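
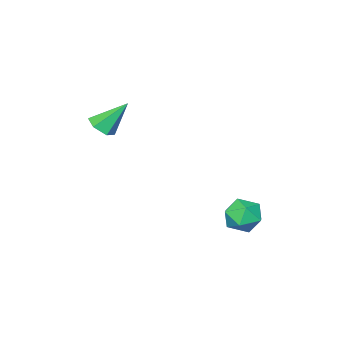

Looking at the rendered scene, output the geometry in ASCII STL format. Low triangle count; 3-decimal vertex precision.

solid 
facet normal 0.484 -0.411 -0.773
outer loop
vertex 0.616 -1.913 1.302
vertex 0.042 -2.122 1.054
vertex 0.277 -1.529 0.886
endloop
endfacet
facet normal 0.507 0.799 0.324
outer loop
vertex 0.616 -1.913 1.302
vertex 0.277 -1.529 0.886
vertex -0.742 -1.458 2.306
endloop
endfacet
facet normal 0.484 -0.411 -0.773
outer loop
vertex 0.277 -1.529 0.886
vertex 0.042 -2.122 1.054
vertex -0.297 -1.738 0.638
endloop
endfacet
facet normal -0.247 0.943 -0.224
outer loop
vertex 0.277 -1.529 0.886
vertex -0.297 -1.738 0.638
vertex -0.742 -1.458 2.306
endloop
endfacet
facet normal 0.484 -0.410 -0.773
outer loop
vertex -0.297 -1.738 0.638
vertex 0.042 -2.122 1.054
vertex -0.533 -2.331 0.805
endloop
endfacet
facet normal -0.914 0.282 -0.291
outer loop
vertex -0.297 -1.738 0.638
vertex -0.533 -2.331 0.805
vertex -0.742 -1.458 2.306
endloop
endfacet
facet normal 0.484 -0.410 -0.773
outer loop
vertex -0.533 -2.331 0.805
vertex 0.042 -2.122 1.054
vertex -0.194 -2.715 1.221
endloop
endfacet
facet normal -0.829 -0.526 0.190
outer loop
vertex -0.533 -2.331 0.805
vertex -0.194 -2.715 1.221
vertex -0.742 -1.458 2.306
endloop
endfacet
facet normal 0.483 -0.410 -0.774
outer loop
vertex -0.194 -2.715 1.221
vertex 0.042 -2.122 1.054
vertex 0.381 -2.506 1.469
endloop
endfacet
facet normal -0.075 -0.670 0.738
outer loop
vertex -0.194 -2.715 1.221
vertex 0.381 -2.506 1.469
vertex -0.742 -1.458 2.306
endloop
endfacet
facet normal 0.483 -0.409 -0.774
outer loop
vertex 0.381 -2.506 1.469
vertex 0.042 -2.122 1.054
vertex 0.616 -1.913 1.302
endloop
endfacet
facet normal 0.593 -0.008 0.805
outer loop
vertex 0.381 -2.506 1.469
vertex 0.616 -1.913 1.302
vertex -0.742 -1.458 2.306
endloop
endfacet
facet normal -0.216 0.129 0.968
outer loop
vertex -3.205 2.58 -2.73
vertex -4.071 2.439 -2.904
vertex -3.54 1.752 -2.694
endloop
endfacet
facet normal 0.441 -0.140 0.886
outer loop
vertex -3.205 2.58 -2.73
vertex -3.54 1.752 -2.694
vertex -2.741 1.895 -3.069
endloop
endfacet
facet normal 0.817 0.314 0.483
outer loop
vertex -3.205 2.58 -2.73
vertex -2.741 1.895 -3.069
vertex -2.779 2.672 -3.51
endloop
endfacet
facet normal 0.393 0.864 0.316
outer loop
vertex -3.205 2.58 -2.73
vertex -2.779 2.672 -3.51
vertex -3.6 3.008 -3.408
endloop
endfacet
facet normal -0.246 0.749 0.616
outer loop
vertex -3.205 2.58 -2.73
vertex -3.6 3.008 -3.408
vertex -4.071 2.439 -2.904
endloop
endfacet
facet normal 0.384 -0.756 0.530
outer loop
vertex -2.741 1.895 -3.069
vertex -3.54 1.752 -2.694
vertex -3.32 1.332 -3.452
endloop
endfacet
facet normal -0.677 -0.321 0.662
outer loop
vertex -3.54 1.752 -2.694
vertex -4.071 2.439 -2.904
vertex -4.141 1.668 -3.35
endloop
endfacet
facet normal -0.725 0.682 0.093
outer loop
vertex -4.071 2.439 -2.904
vertex -3.6 3.008 -3.408
vertex -4.179 2.445 -3.791
endloop
endfacet
facet normal 0.306 0.868 -0.392
outer loop
vertex -3.6 3.008 -3.408
vertex -2.779 2.672 -3.51
vertex -3.38 2.588 -4.166
endloop
endfacet
facet normal 0.992 -0.020 -0.121
outer loop
vertex -2.779 2.672 -3.51
vertex -2.741 1.895 -3.069
vertex -2.849 1.901 -3.956
endloop
endfacet
facet normal -0.393 -0.864 -0.316
outer loop
vertex -3.715 1.76 -4.13
vertex -3.32 1.332 -3.452
vertex -4.141 1.668 -3.35
endloop
endfacet
facet normal -0.817 -0.314 -0.483
outer loop
vertex -3.715 1.76 -4.13
vertex -4.141 1.668 -3.35
vertex -4.179 2.445 -3.791
endloop
endfacet
facet normal -0.441 0.140 -0.886
outer loop
vertex -3.715 1.76 -4.13
vertex -4.179 2.445 -3.791
vertex -3.38 2.588 -4.166
endloop
endfacet
facet normal 0.216 -0.129 -0.968
outer loop
vertex -3.715 1.76 -4.13
vertex -3.38 2.588 -4.166
vertex -2.849 1.901 -3.956
endloop
endfacet
facet normal 0.246 -0.749 -0.616
outer loop
vertex -3.715 1.76 -4.13
vertex -2.849 1.901 -3.956
vertex -3.32 1.332 -3.452
endloop
endfacet
facet normal -0.306 -0.868 0.392
outer loop
vertex -4.141 1.668 -3.35
vertex -3.32 1.332 -3.452
vertex -3.54 1.752 -2.694
endloop
endfacet
facet normal -0.992 0.020 0.121
outer loop
vertex -4.179 2.445 -3.791
vertex -4.141 1.668 -3.35
vertex -4.071 2.439 -2.904
endloop
endfacet
facet normal -0.384 0.756 -0.530
outer loop
vertex -3.38 2.588 -4.166
vertex -4.179 2.445 -3.791
vertex -3.6 3.008 -3.408
endloop
endfacet
facet normal 0.677 0.321 -0.662
outer loop
vertex -2.849 1.901 -3.956
vertex -3.38 2.588 -4.166
vertex -2.779 2.672 -3.51
endloop
endfacet
facet normal 0.725 -0.682 -0.093
outer loop
vertex -3.32 1.332 -3.452
vertex -2.849 1.901 -3.956
vertex -2.741 1.895 -3.069
endloop
endfacet

endsolid


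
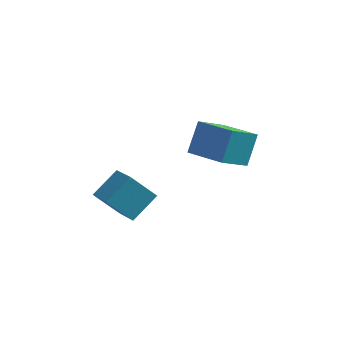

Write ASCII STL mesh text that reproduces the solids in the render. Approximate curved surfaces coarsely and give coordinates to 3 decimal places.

solid 
facet normal -0.626 0.693 -0.357
outer loop
vertex -2.525 -1.42 1.032
vertex -1.705 -1.169 0.082
vertex -3.081 -2.287 0.324
endloop
endfacet
facet normal -0.640 -0.196 0.743
outer loop
vertex -2.355 -3.091 0.738
vertex -2.525 -1.42 1.032
vertex -3.081 -2.287 0.324
endloop
endfacet
facet normal -0.626 0.693 -0.357
outer loop
vertex -3.081 -2.287 0.324
vertex -1.705 -1.169 0.082
vertex -2.261 -2.036 -0.626
endloop
endfacet
facet normal -0.445 -0.693 -0.567
outer loop
vertex -2.261 -2.036 -0.626
vertex -2.355 -3.091 0.738
vertex -3.081 -2.287 0.324
endloop
endfacet
facet normal 0.445 0.693 0.567
outer loop
vertex -2.525 -1.42 1.032
vertex -0.979 -1.973 0.496
vertex -1.705 -1.169 0.082
endloop
endfacet
facet normal -0.640 -0.196 0.743
outer loop
vertex -1.799 -2.224 1.446
vertex -2.525 -1.42 1.032
vertex -2.355 -3.091 0.738
endloop
endfacet
facet normal 0.445 0.693 0.567
outer loop
vertex -1.799 -2.224 1.446
vertex -0.979 -1.973 0.496
vertex -2.525 -1.42 1.032
endloop
endfacet
facet normal 0.640 0.196 -0.743
outer loop
vertex -1.705 -1.169 0.082
vertex -0.979 -1.973 0.496
vertex -2.261 -2.036 -0.626
endloop
endfacet
facet normal -0.445 -0.693 -0.567
outer loop
vertex -1.535 -2.84 -0.212
vertex -2.355 -3.091 0.738
vertex -2.261 -2.036 -0.626
endloop
endfacet
facet normal 0.640 0.196 -0.743
outer loop
vertex -2.261 -2.036 -0.626
vertex -0.979 -1.973 0.496
vertex -1.535 -2.84 -0.212
endloop
endfacet
facet normal 0.626 -0.693 0.357
outer loop
vertex -1.535 -2.84 -0.212
vertex -1.799 -2.224 1.446
vertex -2.355 -3.091 0.738
endloop
endfacet
facet normal 0.626 -0.693 0.357
outer loop
vertex -0.979 -1.973 0.496
vertex -1.799 -2.224 1.446
vertex -1.535 -2.84 -0.212
endloop
endfacet
facet normal -0.445 -0.711 0.544
outer loop
vertex 0.819 0.824 2.092
vertex -0.548 1.489 1.844
vertex 0.657 0.081 0.989
endloop
endfacet
facet normal 0.888 -0.432 0.160
outer loop
vertex 1.288 1.091 0.216
vertex 0.819 0.824 2.092
vertex 0.657 0.081 0.989
endloop
endfacet
facet normal -0.445 -0.711 0.544
outer loop
vertex 0.657 0.081 0.989
vertex -0.548 1.489 1.844
vertex -0.71 0.746 0.741
endloop
endfacet
facet normal -0.121 -0.555 -0.823
outer loop
vertex -0.71 0.746 0.741
vertex 1.288 1.091 0.216
vertex 0.657 0.081 0.989
endloop
endfacet
facet normal 0.121 0.555 0.823
outer loop
vertex 0.819 0.824 2.092
vertex 0.083 2.499 1.071
vertex -0.548 1.489 1.844
endloop
endfacet
facet normal 0.888 -0.432 0.160
outer loop
vertex 1.45 1.834 1.319
vertex 0.819 0.824 2.092
vertex 1.288 1.091 0.216
endloop
endfacet
facet normal 0.121 0.555 0.823
outer loop
vertex 1.45 1.834 1.319
vertex 0.083 2.499 1.071
vertex 0.819 0.824 2.092
endloop
endfacet
facet normal -0.888 0.432 -0.160
outer loop
vertex -0.548 1.489 1.844
vertex 0.083 2.499 1.071
vertex -0.71 0.746 0.741
endloop
endfacet
facet normal -0.121 -0.555 -0.823
outer loop
vertex -0.079 1.756 -0.032
vertex 1.288 1.091 0.216
vertex -0.71 0.746 0.741
endloop
endfacet
facet normal -0.888 0.432 -0.160
outer loop
vertex -0.71 0.746 0.741
vertex 0.083 2.499 1.071
vertex -0.079 1.756 -0.032
endloop
endfacet
facet normal 0.445 0.711 -0.544
outer loop
vertex -0.079 1.756 -0.032
vertex 1.45 1.834 1.319
vertex 1.288 1.091 0.216
endloop
endfacet
facet normal 0.445 0.711 -0.544
outer loop
vertex 0.083 2.499 1.071
vertex 1.45 1.834 1.319
vertex -0.079 1.756 -0.032
endloop
endfacet

endsolid


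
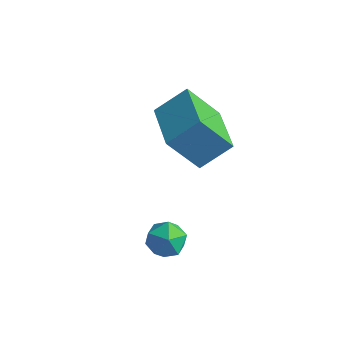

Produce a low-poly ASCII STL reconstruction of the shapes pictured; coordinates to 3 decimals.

solid 
facet normal -0.734 0.667 -0.124
outer loop
vertex -2.196 -0.388 0.289
vertex -1.454 0.599 1.209
vertex -1.274 0.343 -1.24
endloop
endfacet
facet normal -0.482 -0.641 -0.597
outer loop
vertex 0.334 -1.119 -0.969
vertex -2.196 -0.388 0.289
vertex -1.274 0.343 -1.24
endloop
endfacet
facet normal -0.734 0.668 -0.124
outer loop
vertex -1.274 0.343 -1.24
vertex -1.454 0.599 1.209
vertex -0.531 1.33 -0.32
endloop
endfacet
facet normal 0.478 0.379 -0.792
outer loop
vertex -0.531 1.33 -0.32
vertex 0.334 -1.119 -0.969
vertex -1.274 0.343 -1.24
endloop
endfacet
facet normal -0.478 -0.379 0.792
outer loop
vertex -2.196 -0.388 0.289
vertex 0.154 -0.863 1.48
vertex -1.454 0.599 1.209
endloop
endfacet
facet normal -0.482 -0.641 -0.597
outer loop
vertex -0.589 -1.85 0.56
vertex -2.196 -0.388 0.289
vertex 0.334 -1.119 -0.969
endloop
endfacet
facet normal -0.478 -0.379 0.792
outer loop
vertex -0.589 -1.85 0.56
vertex 0.154 -0.863 1.48
vertex -2.196 -0.388 0.289
endloop
endfacet
facet normal 0.482 0.641 0.597
outer loop
vertex -1.454 0.599 1.209
vertex 0.154 -0.863 1.48
vertex -0.531 1.33 -0.32
endloop
endfacet
facet normal 0.478 0.379 -0.792
outer loop
vertex 1.076 -0.132 -0.049
vertex 0.334 -1.119 -0.969
vertex -0.531 1.33 -0.32
endloop
endfacet
facet normal 0.482 0.641 0.597
outer loop
vertex -0.531 1.33 -0.32
vertex 0.154 -0.863 1.48
vertex 1.076 -0.132 -0.049
endloop
endfacet
facet normal 0.734 -0.668 0.124
outer loop
vertex 1.076 -0.132 -0.049
vertex -0.589 -1.85 0.56
vertex 0.334 -1.119 -0.969
endloop
endfacet
facet normal 0.734 -0.668 0.123
outer loop
vertex 0.154 -0.863 1.48
vertex -0.589 -1.85 0.56
vertex 1.076 -0.132 -0.049
endloop
endfacet
facet normal 0.226 0.774 0.592
outer loop
vertex 0.741 -2.985 -2.469
vertex 0.696 -3.481 -1.804
vertex 1.418 -3.386 -2.203
endloop
endfacet
facet normal 0.524 0.850 -0.052
outer loop
vertex 0.741 -2.985 -2.469
vertex 1.418 -3.386 -2.203
vertex 1.257 -3.337 -3.017
endloop
endfacet
facet normal 0.001 0.842 -0.540
outer loop
vertex 0.741 -2.985 -2.469
vertex 1.257 -3.337 -3.017
vertex 0.435 -3.402 -3.12
endloop
endfacet
facet normal -0.619 0.761 -0.196
outer loop
vertex 0.741 -2.985 -2.469
vertex 0.435 -3.402 -3.12
vertex 0.089 -3.49 -2.37
endloop
endfacet
facet normal -0.480 0.718 0.503
outer loop
vertex 0.741 -2.985 -2.469
vertex 0.089 -3.49 -2.37
vertex 0.696 -3.481 -1.804
endloop
endfacet
facet normal 0.943 0.285 -0.169
outer loop
vertex 1.257 -3.337 -3.017
vertex 1.418 -3.386 -2.203
vertex 1.531 -4.05 -2.69
endloop
endfacet
facet normal 0.461 0.162 0.873
outer loop
vertex 1.418 -3.386 -2.203
vertex 0.696 -3.481 -1.804
vertex 1.185 -4.138 -1.94
endloop
endfacet
facet normal -0.681 0.073 0.729
outer loop
vertex 0.696 -3.481 -1.804
vertex 0.089 -3.49 -2.37
vertex 0.363 -4.203 -2.043
endloop
endfacet
facet normal -0.905 0.140 -0.401
outer loop
vertex 0.089 -3.49 -2.37
vertex 0.435 -3.402 -3.12
vertex 0.202 -4.154 -2.857
endloop
endfacet
facet normal 0.098 0.271 -0.957
outer loop
vertex 0.435 -3.402 -3.12
vertex 1.257 -3.337 -3.017
vertex 0.924 -4.059 -3.256
endloop
endfacet
facet normal 0.619 -0.761 0.196
outer loop
vertex 0.879 -4.555 -2.591
vertex 1.531 -4.05 -2.69
vertex 1.185 -4.138 -1.94
endloop
endfacet
facet normal -0.001 -0.842 0.540
outer loop
vertex 0.879 -4.555 -2.591
vertex 1.185 -4.138 -1.94
vertex 0.363 -4.203 -2.043
endloop
endfacet
facet normal -0.524 -0.850 0.052
outer loop
vertex 0.879 -4.555 -2.591
vertex 0.363 -4.203 -2.043
vertex 0.202 -4.154 -2.857
endloop
endfacet
facet normal -0.226 -0.774 -0.592
outer loop
vertex 0.879 -4.555 -2.591
vertex 0.202 -4.154 -2.857
vertex 0.924 -4.059 -3.256
endloop
endfacet
facet normal 0.480 -0.718 -0.503
outer loop
vertex 0.879 -4.555 -2.591
vertex 0.924 -4.059 -3.256
vertex 1.531 -4.05 -2.69
endloop
endfacet
facet normal 0.905 -0.140 0.401
outer loop
vertex 1.185 -4.138 -1.94
vertex 1.531 -4.05 -2.69
vertex 1.418 -3.386 -2.203
endloop
endfacet
facet normal -0.098 -0.271 0.957
outer loop
vertex 0.363 -4.203 -2.043
vertex 1.185 -4.138 -1.94
vertex 0.696 -3.481 -1.804
endloop
endfacet
facet normal -0.943 -0.285 0.169
outer loop
vertex 0.202 -4.154 -2.857
vertex 0.363 -4.203 -2.043
vertex 0.089 -3.49 -2.37
endloop
endfacet
facet normal -0.461 -0.162 -0.873
outer loop
vertex 0.924 -4.059 -3.256
vertex 0.202 -4.154 -2.857
vertex 0.435 -3.402 -3.12
endloop
endfacet
facet normal 0.681 -0.073 -0.729
outer loop
vertex 1.531 -4.05 -2.69
vertex 0.924 -4.059 -3.256
vertex 1.257 -3.337 -3.017
endloop
endfacet

endsolid


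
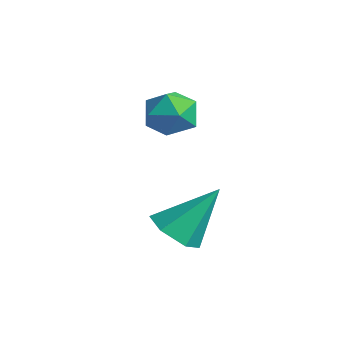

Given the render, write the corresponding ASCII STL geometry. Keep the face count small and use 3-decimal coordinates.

solid 
facet normal -0.155 -0.633 -0.758
outer loop
vertex 3.018 -3.286 -0.306
vertex 2.329 -3.167 -0.265
vertex 2.729 -2.769 -0.679
endloop
endfacet
facet normal 0.893 0.444 -0.077
outer loop
vertex 3.018 -3.286 -0.306
vertex 2.729 -2.769 -0.679
vertex 2.571 -2.173 0.925
endloop
endfacet
facet normal -0.154 -0.634 -0.758
outer loop
vertex 2.729 -2.769 -0.679
vertex 2.329 -3.167 -0.265
vertex 2.041 -2.65 -0.639
endloop
endfacet
facet normal 0.142 0.932 -0.332
outer loop
vertex 2.729 -2.769 -0.679
vertex 2.041 -2.65 -0.639
vertex 2.571 -2.173 0.925
endloop
endfacet
facet normal -0.153 -0.634 -0.758
outer loop
vertex 2.041 -2.65 -0.639
vertex 2.329 -3.167 -0.265
vertex 1.64 -3.048 -0.225
endloop
endfacet
facet normal -0.696 0.718 0.017
outer loop
vertex 2.041 -2.65 -0.639
vertex 1.64 -3.048 -0.225
vertex 2.571 -2.173 0.925
endloop
endfacet
facet normal -0.154 -0.634 -0.758
outer loop
vertex 1.64 -3.048 -0.225
vertex 2.329 -3.167 -0.265
vertex 1.929 -3.565 0.149
endloop
endfacet
facet normal -0.782 0.013 0.623
outer loop
vertex 1.64 -3.048 -0.225
vertex 1.929 -3.565 0.149
vertex 2.571 -2.173 0.925
endloop
endfacet
facet normal -0.155 -0.633 -0.758
outer loop
vertex 1.929 -3.565 0.149
vertex 2.329 -3.167 -0.265
vertex 2.618 -3.684 0.108
endloop
endfacet
facet normal -0.030 -0.476 0.879
outer loop
vertex 1.929 -3.565 0.149
vertex 2.618 -3.684 0.108
vertex 2.571 -2.173 0.925
endloop
endfacet
facet normal -0.155 -0.633 -0.758
outer loop
vertex 2.618 -3.684 0.108
vertex 2.329 -3.167 -0.265
vertex 3.018 -3.286 -0.306
endloop
endfacet
facet normal 0.807 -0.261 0.529
outer loop
vertex 2.618 -3.684 0.108
vertex 3.018 -3.286 -0.306
vertex 2.571 -2.173 0.925
endloop
endfacet
facet normal -0.713 0.701 -0.007
outer loop
vertex -0.204 -1.205 1.821
vertex -0.717 -1.727 1.748
vertex -0.508 -1.508 2.419
endloop
endfacet
facet normal -0.153 0.911 0.383
outer loop
vertex -0.204 -1.205 1.821
vertex -0.508 -1.508 2.419
vertex 0.216 -1.378 2.4
endloop
endfacet
facet normal 0.423 0.905 -0.036
outer loop
vertex -0.204 -1.205 1.821
vertex 0.216 -1.378 2.4
vertex 0.455 -1.517 1.718
endloop
endfacet
facet normal 0.221 0.693 -0.687
outer loop
vertex -0.204 -1.205 1.821
vertex 0.455 -1.517 1.718
vertex -0.122 -1.733 1.315
endloop
endfacet
facet normal -0.481 0.566 -0.669
outer loop
vertex -0.204 -1.205 1.821
vertex -0.122 -1.733 1.315
vertex -0.717 -1.727 1.748
endloop
endfacet
facet normal -0.054 0.430 0.901
outer loop
vertex 0.216 -1.378 2.4
vertex -0.508 -1.508 2.419
vertex -0.038 -2.007 2.685
endloop
endfacet
facet normal -0.959 0.092 0.269
outer loop
vertex -0.508 -1.508 2.419
vertex -0.717 -1.727 1.748
vertex -0.615 -2.223 2.282
endloop
endfacet
facet normal -0.584 -0.127 -0.801
outer loop
vertex -0.717 -1.727 1.748
vertex -0.122 -1.733 1.315
vertex -0.376 -2.362 1.6
endloop
endfacet
facet normal 0.551 0.077 -0.831
outer loop
vertex -0.122 -1.733 1.315
vertex 0.455 -1.517 1.718
vertex 0.348 -2.232 1.581
endloop
endfacet
facet normal 0.880 0.420 0.223
outer loop
vertex 0.455 -1.517 1.718
vertex 0.216 -1.378 2.4
vertex 0.557 -2.013 2.252
endloop
endfacet
facet normal -0.221 -0.693 0.687
outer loop
vertex 0.044 -2.535 2.179
vertex -0.038 -2.007 2.685
vertex -0.615 -2.223 2.282
endloop
endfacet
facet normal -0.423 -0.905 0.036
outer loop
vertex 0.044 -2.535 2.179
vertex -0.615 -2.223 2.282
vertex -0.376 -2.362 1.6
endloop
endfacet
facet normal 0.153 -0.911 -0.383
outer loop
vertex 0.044 -2.535 2.179
vertex -0.376 -2.362 1.6
vertex 0.348 -2.232 1.581
endloop
endfacet
facet normal 0.713 -0.701 0.007
outer loop
vertex 0.044 -2.535 2.179
vertex 0.348 -2.232 1.581
vertex 0.557 -2.013 2.252
endloop
endfacet
facet normal 0.481 -0.566 0.669
outer loop
vertex 0.044 -2.535 2.179
vertex 0.557 -2.013 2.252
vertex -0.038 -2.007 2.685
endloop
endfacet
facet normal -0.551 -0.077 0.831
outer loop
vertex -0.615 -2.223 2.282
vertex -0.038 -2.007 2.685
vertex -0.508 -1.508 2.419
endloop
endfacet
facet normal -0.880 -0.420 -0.223
outer loop
vertex -0.376 -2.362 1.6
vertex -0.615 -2.223 2.282
vertex -0.717 -1.727 1.748
endloop
endfacet
facet normal 0.054 -0.430 -0.901
outer loop
vertex 0.348 -2.232 1.581
vertex -0.376 -2.362 1.6
vertex -0.122 -1.733 1.315
endloop
endfacet
facet normal 0.959 -0.092 -0.269
outer loop
vertex 0.557 -2.013 2.252
vertex 0.348 -2.232 1.581
vertex 0.455 -1.517 1.718
endloop
endfacet
facet normal 0.584 0.127 0.801
outer loop
vertex -0.038 -2.007 2.685
vertex 0.557 -2.013 2.252
vertex 0.216 -1.378 2.4
endloop
endfacet

endsolid


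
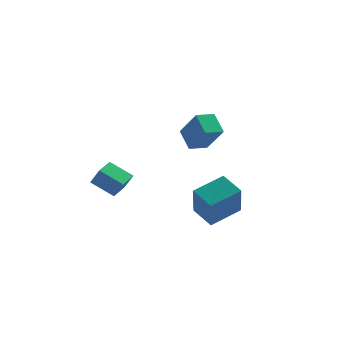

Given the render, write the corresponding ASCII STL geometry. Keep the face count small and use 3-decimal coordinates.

solid 
facet normal -0.452 0.292 -0.843
outer loop
vertex -2.715 -3.505 -1.315
vertex -2.422 -2.594 -1.156
vertex -1.591 -3.747 -2.002
endloop
endfacet
facet normal -0.302 -0.939 -0.164
outer loop
vertex -1.098 -4.066 -1.084
vertex -2.715 -3.505 -1.315
vertex -1.591 -3.747 -2.002
endloop
endfacet
facet normal -0.453 0.292 -0.842
outer loop
vertex -1.591 -3.747 -2.002
vertex -2.422 -2.594 -1.156
vertex -1.298 -2.836 -1.844
endloop
endfacet
facet normal 0.839 -0.181 -0.513
outer loop
vertex -1.298 -2.836 -1.844
vertex -1.098 -4.066 -1.084
vertex -1.591 -3.747 -2.002
endloop
endfacet
facet normal -0.839 0.180 0.513
outer loop
vertex -2.715 -3.505 -1.315
vertex -1.929 -2.913 -0.238
vertex -2.422 -2.594 -1.156
endloop
endfacet
facet normal -0.302 -0.939 -0.164
outer loop
vertex -2.222 -3.824 -0.396
vertex -2.715 -3.505 -1.315
vertex -1.098 -4.066 -1.084
endloop
endfacet
facet normal -0.839 0.181 0.513
outer loop
vertex -2.222 -3.824 -0.396
vertex -1.929 -2.913 -0.238
vertex -2.715 -3.505 -1.315
endloop
endfacet
facet normal 0.302 0.939 0.164
outer loop
vertex -2.422 -2.594 -1.156
vertex -1.929 -2.913 -0.238
vertex -1.298 -2.836 -1.844
endloop
endfacet
facet normal 0.839 -0.180 -0.513
outer loop
vertex -0.805 -3.155 -0.925
vertex -1.098 -4.066 -1.084
vertex -1.298 -2.836 -1.844
endloop
endfacet
facet normal 0.302 0.939 0.164
outer loop
vertex -1.298 -2.836 -1.844
vertex -1.929 -2.913 -0.238
vertex -0.805 -3.155 -0.925
endloop
endfacet
facet normal 0.453 -0.293 0.842
outer loop
vertex -0.805 -3.155 -0.925
vertex -2.222 -3.824 -0.396
vertex -1.098 -4.066 -1.084
endloop
endfacet
facet normal 0.452 -0.292 0.843
outer loop
vertex -1.929 -2.913 -0.238
vertex -2.222 -3.824 -0.396
vertex -0.805 -3.155 -0.925
endloop
endfacet
facet normal -0.750 -0.646 0.142
outer loop
vertex 1.229 2.351 0.866
vertex 0.338 3.077 -0.545
vertex 1.802 1.511 0.072
endloop
endfacet
facet normal 0.490 -0.399 0.775
outer loop
vertex 2.582 2.183 -0.075
vertex 1.229 2.351 0.866
vertex 1.802 1.511 0.072
endloop
endfacet
facet normal -0.750 -0.646 0.142
outer loop
vertex 1.802 1.511 0.072
vertex 0.338 3.077 -0.545
vertex 0.911 2.237 -1.339
endloop
endfacet
facet normal 0.445 -0.651 -0.616
outer loop
vertex 0.911 2.237 -1.339
vertex 2.582 2.183 -0.075
vertex 1.802 1.511 0.072
endloop
endfacet
facet normal -0.445 0.651 0.616
outer loop
vertex 1.229 2.351 0.866
vertex 1.118 3.749 -0.692
vertex 0.338 3.077 -0.545
endloop
endfacet
facet normal 0.490 -0.399 0.775
outer loop
vertex 2.009 3.023 0.719
vertex 1.229 2.351 0.866
vertex 2.582 2.183 -0.075
endloop
endfacet
facet normal -0.445 0.651 0.616
outer loop
vertex 2.009 3.023 0.719
vertex 1.118 3.749 -0.692
vertex 1.229 2.351 0.866
endloop
endfacet
facet normal -0.490 0.399 -0.775
outer loop
vertex 0.338 3.077 -0.545
vertex 1.118 3.749 -0.692
vertex 0.911 2.237 -1.339
endloop
endfacet
facet normal 0.445 -0.651 -0.616
outer loop
vertex 1.691 2.909 -1.486
vertex 2.582 2.183 -0.075
vertex 0.911 2.237 -1.339
endloop
endfacet
facet normal -0.490 0.399 -0.775
outer loop
vertex 0.911 2.237 -1.339
vertex 1.118 3.749 -0.692
vertex 1.691 2.909 -1.486
endloop
endfacet
facet normal 0.750 0.646 -0.142
outer loop
vertex 1.691 2.909 -1.486
vertex 2.009 3.023 0.719
vertex 2.582 2.183 -0.075
endloop
endfacet
facet normal 0.750 0.646 -0.142
outer loop
vertex 1.118 3.749 -0.692
vertex 2.009 3.023 0.719
vertex 1.691 2.909 -1.486
endloop
endfacet
facet normal -0.713 -0.620 -0.328
outer loop
vertex 2.809 -3.896 -2.234
vertex 1.901 -3.133 -1.703
vertex 2.686 -2.84 -3.964
endloop
endfacet
facet normal 0.699 -0.587 -0.408
outer loop
vertex 3.919 -1.767 -3.397
vertex 2.809 -3.896 -2.234
vertex 2.686 -2.84 -3.964
endloop
endfacet
facet normal -0.713 -0.620 -0.328
outer loop
vertex 2.686 -2.84 -3.964
vertex 1.901 -3.133 -1.703
vertex 1.778 -2.077 -3.433
endloop
endfacet
facet normal -0.061 0.520 -0.852
outer loop
vertex 1.778 -2.077 -3.433
vertex 3.919 -1.767 -3.397
vertex 2.686 -2.84 -3.964
endloop
endfacet
facet normal 0.061 -0.520 0.852
outer loop
vertex 2.809 -3.896 -2.234
vertex 3.134 -2.06 -1.136
vertex 1.901 -3.133 -1.703
endloop
endfacet
facet normal 0.699 -0.587 -0.408
outer loop
vertex 4.042 -2.823 -1.667
vertex 2.809 -3.896 -2.234
vertex 3.919 -1.767 -3.397
endloop
endfacet
facet normal 0.061 -0.520 0.852
outer loop
vertex 4.042 -2.823 -1.667
vertex 3.134 -2.06 -1.136
vertex 2.809 -3.896 -2.234
endloop
endfacet
facet normal -0.699 0.587 0.408
outer loop
vertex 1.901 -3.133 -1.703
vertex 3.134 -2.06 -1.136
vertex 1.778 -2.077 -3.433
endloop
endfacet
facet normal -0.061 0.520 -0.852
outer loop
vertex 3.011 -1.004 -2.866
vertex 3.919 -1.767 -3.397
vertex 1.778 -2.077 -3.433
endloop
endfacet
facet normal -0.699 0.587 0.408
outer loop
vertex 1.778 -2.077 -3.433
vertex 3.134 -2.06 -1.136
vertex 3.011 -1.004 -2.866
endloop
endfacet
facet normal 0.713 0.620 0.328
outer loop
vertex 3.011 -1.004 -2.866
vertex 4.042 -2.823 -1.667
vertex 3.919 -1.767 -3.397
endloop
endfacet
facet normal 0.713 0.620 0.328
outer loop
vertex 3.134 -2.06 -1.136
vertex 4.042 -2.823 -1.667
vertex 3.011 -1.004 -2.866
endloop
endfacet

endsolid


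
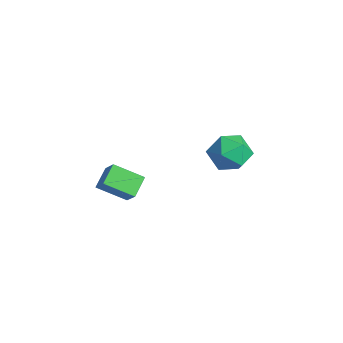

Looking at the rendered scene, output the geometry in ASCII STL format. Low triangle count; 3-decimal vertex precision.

solid 
facet normal -0.070 0.337 0.939
outer loop
vertex -1.836 4.549 -0.438
vertex -1.754 3.514 -0.061
vertex -0.844 4.121 -0.211
endloop
endfacet
facet normal 0.237 0.823 0.515
outer loop
vertex -1.836 4.549 -0.438
vertex -0.844 4.121 -0.211
vertex -0.987 4.731 -1.12
endloop
endfacet
facet normal -0.219 0.976 -0.012
outer loop
vertex -1.836 4.549 -0.438
vertex -0.987 4.731 -1.12
vertex -1.986 4.502 -1.531
endloop
endfacet
facet normal -0.808 0.584 0.086
outer loop
vertex -1.836 4.549 -0.438
vertex -1.986 4.502 -1.531
vertex -2.46 3.75 -0.877
endloop
endfacet
facet normal -0.715 0.189 0.673
outer loop
vertex -1.836 4.549 -0.438
vertex -2.46 3.75 -0.877
vertex -1.754 3.514 -0.061
endloop
endfacet
facet normal 0.818 0.529 0.226
outer loop
vertex -0.987 4.731 -1.12
vertex -0.844 4.121 -0.211
vertex -0.38 3.81 -1.163
endloop
endfacet
facet normal 0.322 -0.258 0.911
outer loop
vertex -0.844 4.121 -0.211
vertex -1.754 3.514 -0.061
vertex -0.854 3.058 -0.509
endloop
endfacet
facet normal -0.722 -0.498 0.480
outer loop
vertex -1.754 3.514 -0.061
vertex -2.46 3.75 -0.877
vertex -1.853 2.829 -0.92
endloop
endfacet
facet normal -0.871 0.140 -0.470
outer loop
vertex -2.46 3.75 -0.877
vertex -1.986 4.502 -1.531
vertex -1.996 3.439 -1.829
endloop
endfacet
facet normal 0.080 0.775 -0.627
outer loop
vertex -1.986 4.502 -1.531
vertex -0.987 4.731 -1.12
vertex -1.086 4.046 -1.979
endloop
endfacet
facet normal 0.808 -0.584 -0.086
outer loop
vertex -1.004 3.011 -1.602
vertex -0.38 3.81 -1.163
vertex -0.854 3.058 -0.509
endloop
endfacet
facet normal 0.219 -0.976 0.012
outer loop
vertex -1.004 3.011 -1.602
vertex -0.854 3.058 -0.509
vertex -1.853 2.829 -0.92
endloop
endfacet
facet normal -0.237 -0.823 -0.515
outer loop
vertex -1.004 3.011 -1.602
vertex -1.853 2.829 -0.92
vertex -1.996 3.439 -1.829
endloop
endfacet
facet normal 0.070 -0.337 -0.939
outer loop
vertex -1.004 3.011 -1.602
vertex -1.996 3.439 -1.829
vertex -1.086 4.046 -1.979
endloop
endfacet
facet normal 0.715 -0.189 -0.673
outer loop
vertex -1.004 3.011 -1.602
vertex -1.086 4.046 -1.979
vertex -0.38 3.81 -1.163
endloop
endfacet
facet normal 0.871 -0.140 0.470
outer loop
vertex -0.854 3.058 -0.509
vertex -0.38 3.81 -1.163
vertex -0.844 4.121 -0.211
endloop
endfacet
facet normal -0.080 -0.775 0.627
outer loop
vertex -1.853 2.829 -0.92
vertex -0.854 3.058 -0.509
vertex -1.754 3.514 -0.061
endloop
endfacet
facet normal -0.818 -0.529 -0.226
outer loop
vertex -1.996 3.439 -1.829
vertex -1.853 2.829 -0.92
vertex -2.46 3.75 -0.877
endloop
endfacet
facet normal -0.322 0.258 -0.911
outer loop
vertex -1.086 4.046 -1.979
vertex -1.996 3.439 -1.829
vertex -1.986 4.502 -1.531
endloop
endfacet
facet normal 0.722 0.498 -0.480
outer loop
vertex -0.38 3.81 -1.163
vertex -1.086 4.046 -1.979
vertex -0.987 4.731 -1.12
endloop
endfacet
facet normal -0.682 -0.008 -0.732
outer loop
vertex -1.824 -2.465 -1.304
vertex -2.415 -1.712 -0.762
vertex -1.069 -1.357 -2.02
endloop
endfacet
facet normal 0.537 -0.685 -0.493
outer loop
vertex -0.285 -1.348 -1.178
vertex -1.824 -2.465 -1.304
vertex -1.069 -1.357 -2.02
endloop
endfacet
facet normal -0.682 -0.008 -0.732
outer loop
vertex -1.069 -1.357 -2.02
vertex -2.415 -1.712 -0.762
vertex -1.66 -0.604 -1.478
endloop
endfacet
facet normal 0.497 0.729 -0.471
outer loop
vertex -1.66 -0.604 -1.478
vertex -0.285 -1.348 -1.178
vertex -1.069 -1.357 -2.02
endloop
endfacet
facet normal -0.497 -0.729 0.471
outer loop
vertex -1.824 -2.465 -1.304
vertex -1.631 -1.703 0.08
vertex -2.415 -1.712 -0.762
endloop
endfacet
facet normal 0.537 -0.685 -0.493
outer loop
vertex -1.04 -2.456 -0.462
vertex -1.824 -2.465 -1.304
vertex -0.285 -1.348 -1.178
endloop
endfacet
facet normal -0.497 -0.729 0.471
outer loop
vertex -1.04 -2.456 -0.462
vertex -1.631 -1.703 0.08
vertex -1.824 -2.465 -1.304
endloop
endfacet
facet normal -0.537 0.685 0.493
outer loop
vertex -2.415 -1.712 -0.762
vertex -1.631 -1.703 0.08
vertex -1.66 -0.604 -1.478
endloop
endfacet
facet normal 0.497 0.729 -0.471
outer loop
vertex -0.876 -0.595 -0.636
vertex -0.285 -1.348 -1.178
vertex -1.66 -0.604 -1.478
endloop
endfacet
facet normal -0.537 0.685 0.493
outer loop
vertex -1.66 -0.604 -1.478
vertex -1.631 -1.703 0.08
vertex -0.876 -0.595 -0.636
endloop
endfacet
facet normal 0.682 0.008 0.732
outer loop
vertex -0.876 -0.595 -0.636
vertex -1.04 -2.456 -0.462
vertex -0.285 -1.348 -1.178
endloop
endfacet
facet normal 0.682 0.008 0.732
outer loop
vertex -1.631 -1.703 0.08
vertex -1.04 -2.456 -0.462
vertex -0.876 -0.595 -0.636
endloop
endfacet

endsolid


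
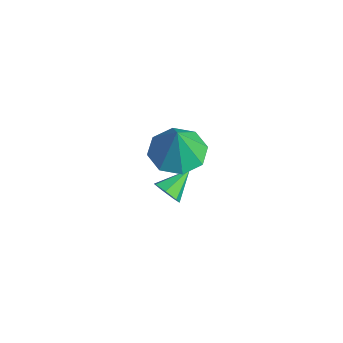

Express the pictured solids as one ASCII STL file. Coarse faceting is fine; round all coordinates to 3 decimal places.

solid 
facet normal -0.215 0.136 -0.967
outer loop
vertex 0.909 -2.851 -0.246
vertex -0.024 -3.286 -0.1
vertex 0.352 -2.318 -0.047
endloop
endfacet
facet normal 0.691 0.546 0.473
outer loop
vertex 0.909 -2.851 -0.246
vertex 0.352 -2.318 -0.047
vertex 0.304 -3.494 1.38
endloop
endfacet
facet normal -0.215 0.136 -0.967
outer loop
vertex 0.352 -2.318 -0.047
vertex -0.024 -3.286 -0.1
vertex -0.425 -2.352 0.121
endloop
endfacet
facet normal 0.104 0.766 0.635
outer loop
vertex 0.352 -2.318 -0.047
vertex -0.425 -2.352 0.121
vertex 0.304 -3.494 1.38
endloop
endfacet
facet normal -0.215 0.136 -0.967
outer loop
vertex -0.425 -2.352 0.121
vertex -0.024 -3.286 -0.1
vertex -0.968 -2.933 0.16
endloop
endfacet
facet normal -0.478 0.495 0.726
outer loop
vertex -0.425 -2.352 0.121
vertex -0.968 -2.933 0.16
vertex 0.304 -3.494 1.38
endloop
endfacet
facet normal -0.215 0.137 -0.967
outer loop
vertex -0.968 -2.933 0.16
vertex -0.024 -3.286 -0.1
vertex -0.958 -3.721 0.046
endloop
endfacet
facet normal -0.713 -0.109 0.693
outer loop
vertex -0.968 -2.933 0.16
vertex -0.958 -3.721 0.046
vertex 0.304 -3.494 1.38
endloop
endfacet
facet normal -0.215 0.137 -0.967
outer loop
vertex -0.958 -3.721 0.046
vertex -0.024 -3.286 -0.1
vertex -0.401 -4.254 -0.153
endloop
endfacet
facet normal -0.463 -0.691 0.555
outer loop
vertex -0.958 -3.721 0.046
vertex -0.401 -4.254 -0.153
vertex 0.304 -3.494 1.38
endloop
endfacet
facet normal -0.214 0.136 -0.967
outer loop
vertex -0.401 -4.254 -0.153
vertex -0.024 -3.286 -0.1
vertex 0.376 -4.22 -0.32
endloop
endfacet
facet normal 0.125 -0.911 0.394
outer loop
vertex -0.401 -4.254 -0.153
vertex 0.376 -4.22 -0.32
vertex 0.304 -3.494 1.38
endloop
endfacet
facet normal -0.215 0.136 -0.967
outer loop
vertex 0.376 -4.22 -0.32
vertex -0.024 -3.286 -0.1
vertex 0.919 -3.639 -0.359
endloop
endfacet
facet normal 0.706 -0.640 0.303
outer loop
vertex 0.376 -4.22 -0.32
vertex 0.919 -3.639 -0.359
vertex 0.304 -3.494 1.38
endloop
endfacet
facet normal -0.215 0.136 -0.967
outer loop
vertex 0.919 -3.639 -0.359
vertex -0.024 -3.286 -0.1
vertex 0.909 -2.851 -0.246
endloop
endfacet
facet normal 0.941 -0.036 0.336
outer loop
vertex 0.919 -3.639 -0.359
vertex 0.909 -2.851 -0.246
vertex 0.304 -3.494 1.38
endloop
endfacet
facet normal 0.193 -0.862 -0.468
outer loop
vertex -0.857 -3.287 -3.338
vertex -1.148 -3.083 -3.834
vertex -0.558 -3.029 -3.69
endloop
endfacet
facet normal 0.657 0.221 0.720
outer loop
vertex -0.857 -3.287 -3.338
vertex -0.558 -3.029 -3.69
vertex -1.392 -1.997 -3.246
endloop
endfacet
facet normal 0.193 -0.863 -0.467
outer loop
vertex -0.558 -3.029 -3.69
vertex -1.148 -3.083 -3.834
vertex -0.703 -2.812 -4.151
endloop
endfacet
facet normal 0.786 0.617 0.043
outer loop
vertex -0.558 -3.029 -3.69
vertex -0.703 -2.812 -4.151
vertex -1.392 -1.997 -3.246
endloop
endfacet
facet normal 0.194 -0.863 -0.466
outer loop
vertex -0.703 -2.812 -4.151
vertex -1.148 -3.083 -3.834
vertex -1.183 -2.8 -4.373
endloop
endfacet
facet normal 0.264 0.808 -0.527
outer loop
vertex -0.703 -2.812 -4.151
vertex -1.183 -2.8 -4.373
vertex -1.392 -1.997 -3.246
endloop
endfacet
facet normal 0.194 -0.863 -0.466
outer loop
vertex -1.183 -2.8 -4.373
vertex -1.148 -3.083 -3.834
vertex -1.637 -3.001 -4.19
endloop
endfacet
facet normal -0.514 0.651 -0.559
outer loop
vertex -1.183 -2.8 -4.373
vertex -1.637 -3.001 -4.19
vertex -1.392 -1.997 -3.246
endloop
endfacet
facet normal 0.195 -0.863 -0.466
outer loop
vertex -1.637 -3.001 -4.19
vertex -1.148 -3.083 -3.834
vertex -1.723 -3.264 -3.739
endloop
endfacet
facet normal -0.964 0.264 -0.030
outer loop
vertex -1.637 -3.001 -4.19
vertex -1.723 -3.264 -3.739
vertex -1.392 -1.997 -3.246
endloop
endfacet
facet normal 0.194 -0.862 -0.469
outer loop
vertex -1.723 -3.264 -3.739
vertex -1.148 -3.083 -3.834
vertex -1.376 -3.392 -3.36
endloop
endfacet
facet normal -0.747 -0.063 0.662
outer loop
vertex -1.723 -3.264 -3.739
vertex -1.376 -3.392 -3.36
vertex -1.392 -1.997 -3.246
endloop
endfacet
facet normal 0.194 -0.862 -0.468
outer loop
vertex -1.376 -3.392 -3.36
vertex -1.148 -3.083 -3.834
vertex -0.857 -3.287 -3.338
endloop
endfacet
facet normal -0.026 -0.082 0.996
outer loop
vertex -1.376 -3.392 -3.36
vertex -0.857 -3.287 -3.338
vertex -1.392 -1.997 -3.246
endloop
endfacet

endsolid


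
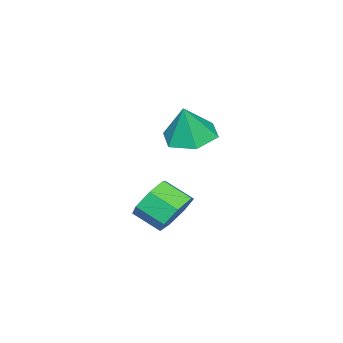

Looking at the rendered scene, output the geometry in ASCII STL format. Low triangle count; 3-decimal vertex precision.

solid 
facet normal -0.099 0.856 -0.508
outer loop
vertex 0.094 0.194 -4.587
vertex -0.462 0.545 -3.888
vertex 0.492 0.601 -3.979
endloop
endfacet
facet normal 0.873 -0.170 -0.457
outer loop
vertex 0.094 0.194 -4.587
vertex 0.492 0.601 -3.979
vertex 0.218 -0.876 -3.952
endloop
endfacet
facet normal 0.873 -0.170 -0.457
outer loop
vertex 0.218 -0.876 -3.952
vertex 0.492 0.601 -3.979
vertex 0.616 -0.468 -3.343
endloop
endfacet
facet normal 0.100 -0.856 0.508
outer loop
vertex 0.218 -0.876 -3.952
vertex 0.616 -0.468 -3.343
vertex -0.338 -0.525 -3.252
endloop
endfacet
facet normal -0.099 0.856 -0.508
outer loop
vertex 0.492 0.601 -3.979
vertex -0.462 0.545 -3.888
vertex 0.171 0.966 -3.302
endloop
endfacet
facet normal 0.917 0.277 0.286
outer loop
vertex 0.492 0.601 -3.979
vertex 0.171 0.966 -3.302
vertex 0.616 -0.468 -3.343
endloop
endfacet
facet normal 0.917 0.276 0.286
outer loop
vertex 0.616 -0.468 -3.343
vertex 0.171 0.966 -3.302
vertex 0.295 -0.103 -2.667
endloop
endfacet
facet normal 0.100 -0.855 0.509
outer loop
vertex 0.616 -0.468 -3.343
vertex 0.295 -0.103 -2.667
vertex -0.338 -0.525 -3.252
endloop
endfacet
facet normal -0.099 0.856 -0.508
outer loop
vertex 0.171 0.966 -3.302
vertex -0.462 0.545 -3.888
vertex -0.626 1.014 -3.066
endloop
endfacet
facet normal 0.272 0.515 0.813
outer loop
vertex 0.171 0.966 -3.302
vertex -0.626 1.014 -3.066
vertex 0.295 -0.103 -2.667
endloop
endfacet
facet normal 0.271 0.514 0.814
outer loop
vertex 0.295 -0.103 -2.667
vertex -0.626 1.014 -3.066
vertex -0.502 -0.056 -2.431
endloop
endfacet
facet normal 0.100 -0.855 0.509
outer loop
vertex 0.295 -0.103 -2.667
vertex -0.502 -0.056 -2.431
vertex -0.338 -0.525 -3.252
endloop
endfacet
facet normal -0.100 0.856 -0.508
outer loop
vertex -0.626 1.014 -3.066
vertex -0.462 0.545 -3.888
vertex -1.3 0.708 -3.449
endloop
endfacet
facet normal -0.580 0.365 0.728
outer loop
vertex -0.626 1.014 -3.066
vertex -1.3 0.708 -3.449
vertex -0.502 -0.056 -2.431
endloop
endfacet
facet normal -0.579 0.366 0.728
outer loop
vertex -0.502 -0.056 -2.431
vertex -1.3 0.708 -3.449
vertex -1.176 -0.361 -2.814
endloop
endfacet
facet normal 0.098 -0.856 0.508
outer loop
vertex -0.502 -0.056 -2.431
vertex -1.176 -0.361 -2.814
vertex -0.338 -0.525 -3.252
endloop
endfacet
facet normal -0.100 0.856 -0.508
outer loop
vertex -1.3 0.708 -3.449
vertex -0.462 0.545 -3.888
vertex -1.343 0.28 -4.162
endloop
endfacet
facet normal -0.994 -0.059 0.095
outer loop
vertex -1.3 0.708 -3.449
vertex -1.343 0.28 -4.162
vertex -1.176 -0.361 -2.814
endloop
endfacet
facet normal -0.994 -0.059 0.095
outer loop
vertex -1.176 -0.361 -2.814
vertex -1.343 0.28 -4.162
vertex -1.219 -0.79 -3.527
endloop
endfacet
facet normal 0.098 -0.855 0.509
outer loop
vertex -1.176 -0.361 -2.814
vertex -1.219 -0.79 -3.527
vertex -0.338 -0.525 -3.252
endloop
endfacet
facet normal -0.099 0.855 -0.509
outer loop
vertex -1.343 0.28 -4.162
vertex -0.462 0.545 -3.888
vertex -0.722 0.051 -4.668
endloop
endfacet
facet normal -0.659 -0.439 -0.611
outer loop
vertex -1.343 0.28 -4.162
vertex -0.722 0.051 -4.668
vertex -1.219 -0.79 -3.527
endloop
endfacet
facet normal -0.660 -0.438 -0.610
outer loop
vertex -1.219 -0.79 -3.527
vertex -0.722 0.051 -4.668
vertex -0.599 -1.019 -4.033
endloop
endfacet
facet normal 0.099 -0.856 0.508
outer loop
vertex -1.219 -0.79 -3.527
vertex -0.599 -1.019 -4.033
vertex -0.338 -0.525 -3.252
endloop
endfacet
facet normal -0.099 0.855 -0.509
outer loop
vertex -0.722 0.051 -4.668
vertex -0.462 0.545 -3.888
vertex 0.094 0.194 -4.587
endloop
endfacet
facet normal 0.171 -0.488 -0.856
outer loop
vertex -0.722 0.051 -4.668
vertex 0.094 0.194 -4.587
vertex -0.599 -1.019 -4.033
endloop
endfacet
facet normal 0.170 -0.488 -0.856
outer loop
vertex -0.599 -1.019 -4.033
vertex 0.094 0.194 -4.587
vertex 0.218 -0.876 -3.952
endloop
endfacet
facet normal 0.099 -0.856 0.508
outer loop
vertex -0.599 -1.019 -4.033
vertex 0.218 -0.876 -3.952
vertex -0.338 -0.525 -3.252
endloop
endfacet
facet normal -0.316 0.006 -0.949
outer loop
vertex -0.277 0.303 -0.616
vertex -1.202 0.634 -0.306
vertex -0.466 1.313 -0.547
endloop
endfacet
facet normal 0.963 0.166 0.211
outer loop
vertex -0.277 0.303 -0.616
vertex -0.466 1.313 -0.547
vertex -0.718 0.626 1.146
endloop
endfacet
facet normal -0.316 0.006 -0.949
outer loop
vertex -0.466 1.313 -0.547
vertex -1.202 0.634 -0.306
vertex -1.391 1.644 -0.237
endloop
endfacet
facet normal 0.424 0.816 0.394
outer loop
vertex -0.466 1.313 -0.547
vertex -1.391 1.644 -0.237
vertex -0.718 0.626 1.146
endloop
endfacet
facet normal -0.317 0.005 -0.948
outer loop
vertex -1.391 1.644 -0.237
vertex -1.202 0.634 -0.306
vertex -2.127 0.965 0.005
endloop
endfacet
facet normal -0.380 0.647 0.661
outer loop
vertex -1.391 1.644 -0.237
vertex -2.127 0.965 0.005
vertex -0.718 0.626 1.146
endloop
endfacet
facet normal -0.317 0.005 -0.948
outer loop
vertex -2.127 0.965 0.005
vertex -1.202 0.634 -0.306
vertex -1.938 -0.045 -0.064
endloop
endfacet
facet normal -0.645 -0.172 0.745
outer loop
vertex -2.127 0.965 0.005
vertex -1.938 -0.045 -0.064
vertex -0.718 0.626 1.146
endloop
endfacet
facet normal -0.316 0.005 -0.949
outer loop
vertex -1.938 -0.045 -0.064
vertex -1.202 0.634 -0.306
vertex -1.013 -0.376 -0.374
endloop
endfacet
facet normal -0.106 -0.821 0.562
outer loop
vertex -1.938 -0.045 -0.064
vertex -1.013 -0.376 -0.374
vertex -0.718 0.626 1.146
endloop
endfacet
facet normal -0.316 0.005 -0.949
outer loop
vertex -1.013 -0.376 -0.374
vertex -1.202 0.634 -0.306
vertex -0.277 0.303 -0.616
endloop
endfacet
facet normal 0.699 -0.652 0.294
outer loop
vertex -1.013 -0.376 -0.374
vertex -0.277 0.303 -0.616
vertex -0.718 0.626 1.146
endloop
endfacet

endsolid


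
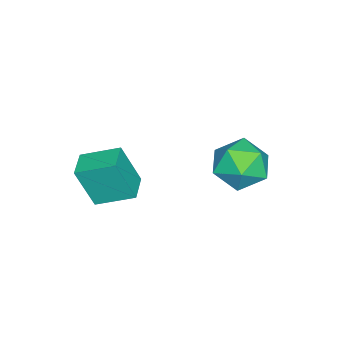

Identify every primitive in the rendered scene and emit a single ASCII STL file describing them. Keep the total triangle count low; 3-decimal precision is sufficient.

solid 
facet normal -0.981 0.076 0.176
outer loop
vertex -1.692 3.573 2.066
vertex -1.83 2.576 1.727
vertex -1.631 2.765 2.753
endloop
endfacet
facet normal -0.609 0.487 0.626
outer loop
vertex -1.692 3.573 2.066
vertex -1.631 2.765 2.753
vertex -0.934 3.564 2.81
endloop
endfacet
facet normal -0.223 0.945 0.239
outer loop
vertex -1.692 3.573 2.066
vertex -0.934 3.564 2.81
vertex -0.702 3.869 1.819
endloop
endfacet
facet normal -0.357 0.818 -0.451
outer loop
vertex -1.692 3.573 2.066
vertex -0.702 3.869 1.819
vertex -1.256 3.258 1.15
endloop
endfacet
facet normal -0.826 0.281 -0.489
outer loop
vertex -1.692 3.573 2.066
vertex -1.256 3.258 1.15
vertex -1.83 2.576 1.727
endloop
endfacet
facet normal -0.157 0.066 0.985
outer loop
vertex -0.934 3.564 2.81
vertex -1.631 2.765 2.753
vertex -0.604 2.562 2.93
endloop
endfacet
facet normal -0.760 -0.597 0.257
outer loop
vertex -1.631 2.765 2.753
vertex -1.83 2.576 1.727
vertex -1.158 1.951 2.261
endloop
endfacet
facet normal -0.508 -0.265 -0.819
outer loop
vertex -1.83 2.576 1.727
vertex -1.256 3.258 1.15
vertex -0.926 2.256 1.27
endloop
endfacet
facet normal 0.250 0.603 -0.758
outer loop
vertex -1.256 3.258 1.15
vertex -0.702 3.869 1.819
vertex -0.229 3.055 1.327
endloop
endfacet
facet normal 0.467 0.808 0.358
outer loop
vertex -0.702 3.869 1.819
vertex -0.934 3.564 2.81
vertex -0.03 3.244 2.353
endloop
endfacet
facet normal 0.357 -0.818 0.451
outer loop
vertex -0.168 2.247 2.014
vertex -0.604 2.562 2.93
vertex -1.158 1.951 2.261
endloop
endfacet
facet normal 0.223 -0.945 -0.239
outer loop
vertex -0.168 2.247 2.014
vertex -1.158 1.951 2.261
vertex -0.926 2.256 1.27
endloop
endfacet
facet normal 0.609 -0.487 -0.626
outer loop
vertex -0.168 2.247 2.014
vertex -0.926 2.256 1.27
vertex -0.229 3.055 1.327
endloop
endfacet
facet normal 0.981 -0.076 -0.176
outer loop
vertex -0.168 2.247 2.014
vertex -0.229 3.055 1.327
vertex -0.03 3.244 2.353
endloop
endfacet
facet normal 0.826 -0.281 0.489
outer loop
vertex -0.168 2.247 2.014
vertex -0.03 3.244 2.353
vertex -0.604 2.562 2.93
endloop
endfacet
facet normal -0.250 -0.603 0.758
outer loop
vertex -1.158 1.951 2.261
vertex -0.604 2.562 2.93
vertex -1.631 2.765 2.753
endloop
endfacet
facet normal -0.467 -0.808 -0.358
outer loop
vertex -0.926 2.256 1.27
vertex -1.158 1.951 2.261
vertex -1.83 2.576 1.727
endloop
endfacet
facet normal 0.157 -0.066 -0.985
outer loop
vertex -0.229 3.055 1.327
vertex -0.926 2.256 1.27
vertex -1.256 3.258 1.15
endloop
endfacet
facet normal 0.760 0.597 -0.257
outer loop
vertex -0.03 3.244 2.353
vertex -0.229 3.055 1.327
vertex -0.702 3.869 1.819
endloop
endfacet
facet normal 0.508 0.265 0.819
outer loop
vertex -0.604 2.562 2.93
vertex -0.03 3.244 2.353
vertex -0.934 3.564 2.81
endloop
endfacet
facet normal -0.973 -0.229 0.019
outer loop
vertex 2.416 -1.13 3.994
vertex 2.135 0.109 4.507
vertex 2.251 -0.553 2.511
endloop
endfacet
facet normal 0.205 -0.904 -0.375
outer loop
vertex 3.205 -0.329 2.493
vertex 2.416 -1.13 3.994
vertex 2.251 -0.553 2.511
endloop
endfacet
facet normal -0.973 -0.229 0.019
outer loop
vertex 2.251 -0.553 2.511
vertex 2.135 0.109 4.507
vertex 1.97 0.686 3.024
endloop
endfacet
facet normal -0.102 0.361 -0.927
outer loop
vertex 1.97 0.686 3.024
vertex 3.205 -0.329 2.493
vertex 2.251 -0.553 2.511
endloop
endfacet
facet normal 0.102 -0.361 0.927
outer loop
vertex 2.416 -1.13 3.994
vertex 3.089 0.333 4.489
vertex 2.135 0.109 4.507
endloop
endfacet
facet normal 0.205 -0.904 -0.375
outer loop
vertex 3.37 -0.906 3.976
vertex 2.416 -1.13 3.994
vertex 3.205 -0.329 2.493
endloop
endfacet
facet normal 0.102 -0.361 0.927
outer loop
vertex 3.37 -0.906 3.976
vertex 3.089 0.333 4.489
vertex 2.416 -1.13 3.994
endloop
endfacet
facet normal -0.205 0.904 0.375
outer loop
vertex 2.135 0.109 4.507
vertex 3.089 0.333 4.489
vertex 1.97 0.686 3.024
endloop
endfacet
facet normal -0.102 0.361 -0.927
outer loop
vertex 2.924 0.91 3.006
vertex 3.205 -0.329 2.493
vertex 1.97 0.686 3.024
endloop
endfacet
facet normal -0.205 0.904 0.375
outer loop
vertex 1.97 0.686 3.024
vertex 3.089 0.333 4.489
vertex 2.924 0.91 3.006
endloop
endfacet
facet normal 0.973 0.229 -0.019
outer loop
vertex 2.924 0.91 3.006
vertex 3.37 -0.906 3.976
vertex 3.205 -0.329 2.493
endloop
endfacet
facet normal 0.973 0.229 -0.019
outer loop
vertex 3.089 0.333 4.489
vertex 3.37 -0.906 3.976
vertex 2.924 0.91 3.006
endloop
endfacet

endsolid


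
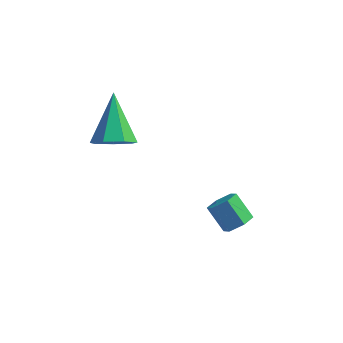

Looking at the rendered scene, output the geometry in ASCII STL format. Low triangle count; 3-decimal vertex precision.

solid 
facet normal 0.232 -0.716 -0.659
outer loop
vertex -0.017 -3.936 3.383
vertex -0.476 -3.622 2.88
vertex 0.254 -3.49 2.994
endloop
endfacet
facet normal 0.747 0.118 0.655
outer loop
vertex -0.017 -3.936 3.383
vertex 0.254 -3.49 2.994
vertex -0.904 -2.298 4.1
endloop
endfacet
facet normal 0.232 -0.715 -0.659
outer loop
vertex 0.254 -3.49 2.994
vertex -0.476 -3.622 2.88
vertex -0.025 -3.143 2.519
endloop
endfacet
facet normal 0.741 0.670 0.054
outer loop
vertex 0.254 -3.49 2.994
vertex -0.025 -3.143 2.519
vertex -0.904 -2.298 4.1
endloop
endfacet
facet normal 0.233 -0.715 -0.659
outer loop
vertex -0.025 -3.143 2.519
vertex -0.476 -3.622 2.88
vertex -0.643 -3.157 2.316
endloop
endfacet
facet normal 0.117 0.901 -0.417
outer loop
vertex -0.025 -3.143 2.519
vertex -0.643 -3.157 2.316
vertex -0.904 -2.298 4.1
endloop
endfacet
facet normal 0.231 -0.716 -0.659
outer loop
vertex -0.643 -3.157 2.316
vertex -0.476 -3.622 2.88
vertex -1.135 -3.52 2.538
endloop
endfacet
facet normal -0.654 0.640 -0.404
outer loop
vertex -0.643 -3.157 2.316
vertex -1.135 -3.52 2.538
vertex -0.904 -2.298 4.1
endloop
endfacet
facet normal 0.231 -0.716 -0.659
outer loop
vertex -1.135 -3.52 2.538
vertex -0.476 -3.622 2.88
vertex -1.131 -3.96 3.018
endloop
endfacet
facet normal -0.993 0.082 0.083
outer loop
vertex -1.135 -3.52 2.538
vertex -1.131 -3.96 3.018
vertex -0.904 -2.298 4.1
endloop
endfacet
facet normal 0.230 -0.716 -0.659
outer loop
vertex -1.131 -3.96 3.018
vertex -0.476 -3.622 2.88
vertex -0.633 -4.146 3.394
endloop
endfacet
facet normal -0.644 -0.354 0.678
outer loop
vertex -1.131 -3.96 3.018
vertex -0.633 -4.146 3.394
vertex -0.904 -2.298 4.1
endloop
endfacet
facet normal 0.232 -0.716 -0.659
outer loop
vertex -0.633 -4.146 3.394
vertex -0.476 -3.622 2.88
vertex -0.017 -3.936 3.383
endloop
endfacet
facet normal 0.131 -0.337 0.932
outer loop
vertex -0.633 -4.146 3.394
vertex -0.017 -3.936 3.383
vertex -0.904 -2.298 4.1
endloop
endfacet
facet normal 0.641 -0.326 -0.695
outer loop
vertex 4.06 -3.724 0.488
vertex 3.651 -3.943 0.213
vertex 3.801 -3.434 0.113
endloop
endfacet
facet normal 0.600 0.778 0.187
outer loop
vertex 4.06 -3.724 0.488
vertex 3.801 -3.434 0.113
vertex 3.419 -3.397 1.182
endloop
endfacet
facet normal 0.599 0.779 0.187
outer loop
vertex 3.419 -3.397 1.182
vertex 3.801 -3.434 0.113
vertex 3.16 -3.108 0.807
endloop
endfacet
facet normal -0.641 0.327 0.694
outer loop
vertex 3.419 -3.397 1.182
vertex 3.16 -3.108 0.807
vertex 3.009 -3.617 0.907
endloop
endfacet
facet normal 0.642 -0.326 -0.694
outer loop
vertex 3.801 -3.434 0.113
vertex 3.651 -3.943 0.213
vertex 3.392 -3.654 -0.162
endloop
endfacet
facet normal -0.117 0.853 -0.509
outer loop
vertex 3.801 -3.434 0.113
vertex 3.392 -3.654 -0.162
vertex 3.16 -3.108 0.807
endloop
endfacet
facet normal -0.115 0.853 -0.508
outer loop
vertex 3.16 -3.108 0.807
vertex 3.392 -3.654 -0.162
vertex 2.75 -3.327 0.532
endloop
endfacet
facet normal -0.641 0.327 0.695
outer loop
vertex 3.16 -3.108 0.807
vertex 2.75 -3.327 0.532
vertex 3.009 -3.617 0.907
endloop
endfacet
facet normal 0.641 -0.327 -0.694
outer loop
vertex 3.392 -3.654 -0.162
vertex 3.651 -3.943 0.213
vertex 3.241 -4.163 -0.062
endloop
endfacet
facet normal -0.714 0.075 -0.696
outer loop
vertex 3.392 -3.654 -0.162
vertex 3.241 -4.163 -0.062
vertex 2.75 -3.327 0.532
endloop
endfacet
facet normal -0.715 0.074 -0.695
outer loop
vertex 2.75 -3.327 0.532
vertex 3.241 -4.163 -0.062
vertex 2.6 -3.836 0.632
endloop
endfacet
facet normal -0.641 0.326 0.695
outer loop
vertex 2.75 -3.327 0.532
vertex 2.6 -3.836 0.632
vertex 3.009 -3.617 0.907
endloop
endfacet
facet normal 0.641 -0.327 -0.694
outer loop
vertex 3.241 -4.163 -0.062
vertex 3.651 -3.943 0.213
vertex 3.5 -4.452 0.313
endloop
endfacet
facet normal -0.599 -0.779 -0.186
outer loop
vertex 3.241 -4.163 -0.062
vertex 3.5 -4.452 0.313
vertex 2.6 -3.836 0.632
endloop
endfacet
facet normal -0.599 -0.778 -0.188
outer loop
vertex 2.6 -3.836 0.632
vertex 3.5 -4.452 0.313
vertex 2.859 -4.126 1.007
endloop
endfacet
facet normal -0.641 0.326 0.695
outer loop
vertex 2.6 -3.836 0.632
vertex 2.859 -4.126 1.007
vertex 3.009 -3.617 0.907
endloop
endfacet
facet normal 0.641 -0.327 -0.695
outer loop
vertex 3.5 -4.452 0.313
vertex 3.651 -3.943 0.213
vertex 3.91 -4.233 0.588
endloop
endfacet
facet normal 0.115 -0.854 0.508
outer loop
vertex 3.5 -4.452 0.313
vertex 3.91 -4.233 0.588
vertex 2.859 -4.126 1.007
endloop
endfacet
facet normal 0.116 -0.853 0.509
outer loop
vertex 2.859 -4.126 1.007
vertex 3.91 -4.233 0.588
vertex 3.268 -3.906 1.282
endloop
endfacet
facet normal -0.642 0.326 0.694
outer loop
vertex 2.859 -4.126 1.007
vertex 3.268 -3.906 1.282
vertex 3.009 -3.617 0.907
endloop
endfacet
facet normal 0.641 -0.326 -0.695
outer loop
vertex 3.91 -4.233 0.588
vertex 3.651 -3.943 0.213
vertex 4.06 -3.724 0.488
endloop
endfacet
facet normal 0.714 -0.074 0.696
outer loop
vertex 3.91 -4.233 0.588
vertex 4.06 -3.724 0.488
vertex 3.268 -3.906 1.282
endloop
endfacet
facet normal 0.715 -0.075 0.695
outer loop
vertex 3.268 -3.906 1.282
vertex 4.06 -3.724 0.488
vertex 3.419 -3.397 1.182
endloop
endfacet
facet normal -0.641 0.327 0.694
outer loop
vertex 3.268 -3.906 1.282
vertex 3.419 -3.397 1.182
vertex 3.009 -3.617 0.907
endloop
endfacet

endsolid


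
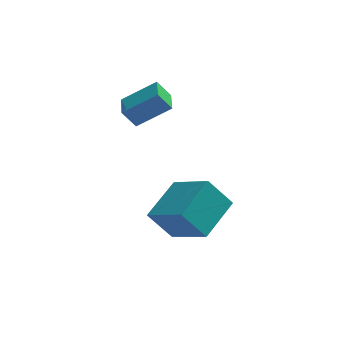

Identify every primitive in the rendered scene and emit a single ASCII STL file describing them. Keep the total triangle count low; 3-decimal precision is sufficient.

solid 
facet normal -0.574 -0.006 0.819
outer loop
vertex 0.395 0.902 1.565
vertex 0.333 1.939 1.529
vertex -0.879 0.796 0.671
endloop
endfacet
facet normal 0.059 -0.998 0.034
outer loop
vertex -0.373 0.801 -0.049
vertex 0.395 0.902 1.565
vertex -0.879 0.796 0.671
endloop
endfacet
facet normal -0.574 -0.005 0.819
outer loop
vertex -0.879 0.796 0.671
vertex 0.333 1.939 1.529
vertex -0.94 1.833 0.635
endloop
endfacet
facet normal -0.816 -0.068 -0.574
outer loop
vertex -0.94 1.833 0.635
vertex -0.373 0.801 -0.049
vertex -0.879 0.796 0.671
endloop
endfacet
facet normal 0.816 0.069 0.574
outer loop
vertex 0.395 0.902 1.565
vertex 0.839 1.944 0.809
vertex 0.333 1.939 1.529
endloop
endfacet
facet normal 0.059 -0.998 0.034
outer loop
vertex 0.9 0.907 0.845
vertex 0.395 0.902 1.565
vertex -0.373 0.801 -0.049
endloop
endfacet
facet normal 0.817 0.068 0.573
outer loop
vertex 0.9 0.907 0.845
vertex 0.839 1.944 0.809
vertex 0.395 0.902 1.565
endloop
endfacet
facet normal -0.059 0.998 -0.034
outer loop
vertex 0.333 1.939 1.529
vertex 0.839 1.944 0.809
vertex -0.94 1.833 0.635
endloop
endfacet
facet normal -0.817 -0.069 -0.573
outer loop
vertex -0.435 1.838 -0.085
vertex -0.373 0.801 -0.049
vertex -0.94 1.833 0.635
endloop
endfacet
facet normal -0.059 0.998 -0.034
outer loop
vertex -0.94 1.833 0.635
vertex 0.839 1.944 0.809
vertex -0.435 1.838 -0.085
endloop
endfacet
facet normal 0.574 0.006 -0.819
outer loop
vertex -0.435 1.838 -0.085
vertex 0.9 0.907 0.845
vertex -0.373 0.801 -0.049
endloop
endfacet
facet normal 0.574 0.005 -0.819
outer loop
vertex 0.839 1.944 0.809
vertex 0.9 0.907 0.845
vertex -0.435 1.838 -0.085
endloop
endfacet
facet normal -0.615 0.600 -0.512
outer loop
vertex 0.061 -1.348 -3.202
vertex 0.975 0.13 -2.569
vertex 0.934 -1.409 -4.321
endloop
endfacet
facet normal -0.494 -0.799 -0.342
outer loop
vertex 2.145 -2.59 -3.311
vertex 0.061 -1.348 -3.202
vertex 0.934 -1.409 -4.321
endloop
endfacet
facet normal -0.614 0.600 -0.513
outer loop
vertex 0.934 -1.409 -4.321
vertex 0.975 0.13 -2.569
vertex 1.848 0.069 -3.687
endloop
endfacet
facet normal 0.615 -0.043 -0.787
outer loop
vertex 1.848 0.069 -3.687
vertex 2.145 -2.59 -3.311
vertex 0.934 -1.409 -4.321
endloop
endfacet
facet normal -0.615 0.043 0.787
outer loop
vertex 0.061 -1.348 -3.202
vertex 2.186 -1.051 -1.559
vertex 0.975 0.13 -2.569
endloop
endfacet
facet normal -0.494 -0.799 -0.342
outer loop
vertex 1.272 -2.529 -2.193
vertex 0.061 -1.348 -3.202
vertex 2.145 -2.59 -3.311
endloop
endfacet
facet normal -0.615 0.042 0.788
outer loop
vertex 1.272 -2.529 -2.193
vertex 2.186 -1.051 -1.559
vertex 0.061 -1.348 -3.202
endloop
endfacet
facet normal 0.494 0.799 0.342
outer loop
vertex 0.975 0.13 -2.569
vertex 2.186 -1.051 -1.559
vertex 1.848 0.069 -3.687
endloop
endfacet
facet normal 0.615 -0.043 -0.788
outer loop
vertex 3.059 -1.112 -2.678
vertex 2.145 -2.59 -3.311
vertex 1.848 0.069 -3.687
endloop
endfacet
facet normal 0.494 0.799 0.342
outer loop
vertex 1.848 0.069 -3.687
vertex 2.186 -1.051 -1.559
vertex 3.059 -1.112 -2.678
endloop
endfacet
facet normal 0.615 -0.600 0.513
outer loop
vertex 3.059 -1.112 -2.678
vertex 1.272 -2.529 -2.193
vertex 2.145 -2.59 -3.311
endloop
endfacet
facet normal 0.615 -0.600 0.512
outer loop
vertex 2.186 -1.051 -1.559
vertex 1.272 -2.529 -2.193
vertex 3.059 -1.112 -2.678
endloop
endfacet

endsolid


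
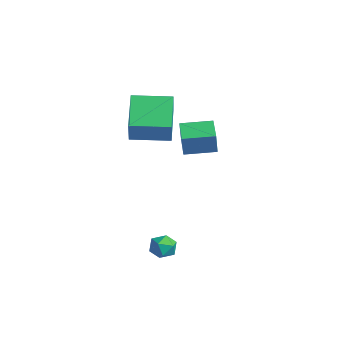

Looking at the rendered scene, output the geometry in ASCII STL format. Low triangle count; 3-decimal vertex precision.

solid 
facet normal -0.528 -0.849 0.024
outer loop
vertex 0.332 -1.783 2.558
vertex -1.105 -0.86 3.619
vertex -0.398 -1.367 1.208
endloop
endfacet
facet normal 0.715 -0.459 -0.528
outer loop
vertex 0.625 0.28 1.161
vertex 0.332 -1.783 2.558
vertex -0.398 -1.367 1.208
endloop
endfacet
facet normal -0.527 -0.849 0.024
outer loop
vertex -0.398 -1.367 1.208
vertex -1.105 -0.86 3.619
vertex -1.835 -0.445 2.268
endloop
endfacet
facet normal -0.459 0.261 -0.849
outer loop
vertex -1.835 -0.445 2.268
vertex 0.625 0.28 1.161
vertex -0.398 -1.367 1.208
endloop
endfacet
facet normal 0.459 -0.261 0.849
outer loop
vertex 0.332 -1.783 2.558
vertex -0.082 0.787 3.572
vertex -1.105 -0.86 3.619
endloop
endfacet
facet normal 0.715 -0.459 -0.527
outer loop
vertex 1.355 -0.135 2.512
vertex 0.332 -1.783 2.558
vertex 0.625 0.28 1.161
endloop
endfacet
facet normal 0.459 -0.261 0.849
outer loop
vertex 1.355 -0.135 2.512
vertex -0.082 0.787 3.572
vertex 0.332 -1.783 2.558
endloop
endfacet
facet normal -0.715 0.459 0.527
outer loop
vertex -1.105 -0.86 3.619
vertex -0.082 0.787 3.572
vertex -1.835 -0.445 2.268
endloop
endfacet
facet normal -0.459 0.261 -0.849
outer loop
vertex -0.812 1.203 2.222
vertex 0.625 0.28 1.161
vertex -1.835 -0.445 2.268
endloop
endfacet
facet normal -0.715 0.459 0.528
outer loop
vertex -1.835 -0.445 2.268
vertex -0.082 0.787 3.572
vertex -0.812 1.203 2.222
endloop
endfacet
facet normal 0.528 0.849 -0.024
outer loop
vertex -0.812 1.203 2.222
vertex 1.355 -0.135 2.512
vertex 0.625 0.28 1.161
endloop
endfacet
facet normal 0.528 0.849 -0.024
outer loop
vertex -0.082 0.787 3.572
vertex 1.355 -0.135 2.512
vertex -0.812 1.203 2.222
endloop
endfacet
facet normal -0.885 0.421 0.197
outer loop
vertex -0.508 1.348 1.455
vertex 0.187 2.75 1.581
vertex -0.677 1.536 0.292
endloop
endfacet
facet normal -0.443 -0.893 -0.080
outer loop
vertex 0.553 0.95 0.019
vertex -0.508 1.348 1.455
vertex -0.677 1.536 0.292
endloop
endfacet
facet normal -0.885 0.421 0.197
outer loop
vertex -0.677 1.536 0.292
vertex 0.187 2.75 1.581
vertex 0.018 2.938 0.418
endloop
endfacet
facet normal -0.142 0.158 -0.977
outer loop
vertex 0.018 2.938 0.418
vertex 0.553 0.95 0.019
vertex -0.677 1.536 0.292
endloop
endfacet
facet normal 0.142 -0.158 0.977
outer loop
vertex -0.508 1.348 1.455
vertex 1.417 2.164 1.308
vertex 0.187 2.75 1.581
endloop
endfacet
facet normal -0.443 -0.893 -0.080
outer loop
vertex 0.722 0.762 1.182
vertex -0.508 1.348 1.455
vertex 0.553 0.95 0.019
endloop
endfacet
facet normal 0.142 -0.158 0.977
outer loop
vertex 0.722 0.762 1.182
vertex 1.417 2.164 1.308
vertex -0.508 1.348 1.455
endloop
endfacet
facet normal 0.443 0.893 0.080
outer loop
vertex 0.187 2.75 1.581
vertex 1.417 2.164 1.308
vertex 0.018 2.938 0.418
endloop
endfacet
facet normal -0.142 0.158 -0.977
outer loop
vertex 1.248 2.352 0.145
vertex 0.553 0.95 0.019
vertex 0.018 2.938 0.418
endloop
endfacet
facet normal 0.443 0.893 0.080
outer loop
vertex 0.018 2.938 0.418
vertex 1.417 2.164 1.308
vertex 1.248 2.352 0.145
endloop
endfacet
facet normal 0.885 -0.421 -0.197
outer loop
vertex 1.248 2.352 0.145
vertex 0.722 0.762 1.182
vertex 0.553 0.95 0.019
endloop
endfacet
facet normal 0.885 -0.421 -0.197
outer loop
vertex 1.417 2.164 1.308
vertex 0.722 0.762 1.182
vertex 1.248 2.352 0.145
endloop
endfacet
facet normal -0.872 0.319 -0.372
outer loop
vertex 3.615 -1.628 -3.806
vertex 3.317 -2.243 -3.634
vertex 3.316 -1.709 -3.174
endloop
endfacet
facet normal -0.487 0.865 -0.119
outer loop
vertex 3.615 -1.628 -3.806
vertex 3.316 -1.709 -3.174
vertex 3.931 -1.371 -3.232
endloop
endfacet
facet normal 0.137 0.874 -0.467
outer loop
vertex 3.615 -1.628 -3.806
vertex 3.931 -1.371 -3.232
vertex 4.312 -1.695 -3.727
endloop
endfacet
facet normal 0.138 0.334 -0.933
outer loop
vertex 3.615 -1.628 -3.806
vertex 4.312 -1.695 -3.727
vertex 3.932 -2.234 -3.976
endloop
endfacet
facet normal -0.486 -0.009 -0.874
outer loop
vertex 3.615 -1.628 -3.806
vertex 3.932 -2.234 -3.976
vertex 3.317 -2.243 -3.634
endloop
endfacet
facet normal -0.354 0.742 0.570
outer loop
vertex 3.931 -1.371 -3.232
vertex 3.316 -1.709 -3.174
vertex 3.828 -1.826 -2.704
endloop
endfacet
facet normal -0.976 -0.142 0.162
outer loop
vertex 3.316 -1.709 -3.174
vertex 3.317 -2.243 -3.634
vertex 3.448 -2.365 -2.953
endloop
endfacet
facet normal -0.351 -0.674 -0.650
outer loop
vertex 3.317 -2.243 -3.634
vertex 3.932 -2.234 -3.976
vertex 3.829 -2.689 -3.448
endloop
endfacet
facet normal 0.657 -0.119 -0.745
outer loop
vertex 3.932 -2.234 -3.976
vertex 4.312 -1.695 -3.727
vertex 4.444 -2.351 -3.506
endloop
endfacet
facet normal 0.655 0.756 0.009
outer loop
vertex 4.312 -1.695 -3.727
vertex 3.931 -1.371 -3.232
vertex 4.443 -1.817 -3.046
endloop
endfacet
facet normal -0.138 -0.334 0.933
outer loop
vertex 4.145 -2.432 -2.874
vertex 3.828 -1.826 -2.704
vertex 3.448 -2.365 -2.953
endloop
endfacet
facet normal -0.137 -0.874 0.467
outer loop
vertex 4.145 -2.432 -2.874
vertex 3.448 -2.365 -2.953
vertex 3.829 -2.689 -3.448
endloop
endfacet
facet normal 0.487 -0.865 0.119
outer loop
vertex 4.145 -2.432 -2.874
vertex 3.829 -2.689 -3.448
vertex 4.444 -2.351 -3.506
endloop
endfacet
facet normal 0.872 -0.319 0.372
outer loop
vertex 4.145 -2.432 -2.874
vertex 4.444 -2.351 -3.506
vertex 4.443 -1.817 -3.046
endloop
endfacet
facet normal 0.486 0.009 0.874
outer loop
vertex 4.145 -2.432 -2.874
vertex 4.443 -1.817 -3.046
vertex 3.828 -1.826 -2.704
endloop
endfacet
facet normal -0.657 0.119 0.745
outer loop
vertex 3.448 -2.365 -2.953
vertex 3.828 -1.826 -2.704
vertex 3.316 -1.709 -3.174
endloop
endfacet
facet normal -0.655 -0.756 -0.009
outer loop
vertex 3.829 -2.689 -3.448
vertex 3.448 -2.365 -2.953
vertex 3.317 -2.243 -3.634
endloop
endfacet
facet normal 0.354 -0.742 -0.570
outer loop
vertex 4.444 -2.351 -3.506
vertex 3.829 -2.689 -3.448
vertex 3.932 -2.234 -3.976
endloop
endfacet
facet normal 0.976 0.142 -0.162
outer loop
vertex 4.443 -1.817 -3.046
vertex 4.444 -2.351 -3.506
vertex 4.312 -1.695 -3.727
endloop
endfacet
facet normal 0.351 0.674 0.650
outer loop
vertex 3.828 -1.826 -2.704
vertex 4.443 -1.817 -3.046
vertex 3.931 -1.371 -3.232
endloop
endfacet

endsolid


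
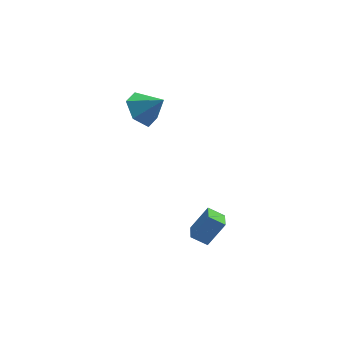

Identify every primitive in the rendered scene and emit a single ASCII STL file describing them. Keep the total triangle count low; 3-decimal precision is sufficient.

solid 
facet normal -0.676 0.331 -0.659
outer loop
vertex -1.627 0.708 2.299
vertex -2.387 0.683 3.066
vertex -1.801 1.578 2.915
endloop
endfacet
facet normal 0.970 0.237 -0.061
outer loop
vertex -1.627 0.708 2.299
vertex -1.801 1.578 2.915
vertex -1.393 0.197 4.034
endloop
endfacet
facet normal -0.676 0.331 -0.659
outer loop
vertex -1.801 1.578 2.915
vertex -2.387 0.683 3.066
vertex -2.561 1.553 3.682
endloop
endfacet
facet normal 0.548 0.618 0.563
outer loop
vertex -1.801 1.578 2.915
vertex -2.561 1.553 3.682
vertex -1.393 0.197 4.034
endloop
endfacet
facet normal -0.676 0.331 -0.658
outer loop
vertex -2.561 1.553 3.682
vertex -2.387 0.683 3.066
vertex -3.146 0.658 3.833
endloop
endfacet
facet normal -0.059 0.203 0.977
outer loop
vertex -2.561 1.553 3.682
vertex -3.146 0.658 3.833
vertex -1.393 0.197 4.034
endloop
endfacet
facet normal -0.676 0.331 -0.658
outer loop
vertex -3.146 0.658 3.833
vertex -2.387 0.683 3.066
vertex -2.972 -0.211 3.217
endloop
endfacet
facet normal -0.244 -0.593 0.767
outer loop
vertex -3.146 0.658 3.833
vertex -2.972 -0.211 3.217
vertex -1.393 0.197 4.034
endloop
endfacet
facet normal -0.676 0.331 -0.658
outer loop
vertex -2.972 -0.211 3.217
vertex -2.387 0.683 3.066
vertex -2.213 -0.186 2.45
endloop
endfacet
facet normal 0.177 -0.974 0.144
outer loop
vertex -2.972 -0.211 3.217
vertex -2.213 -0.186 2.45
vertex -1.393 0.197 4.034
endloop
endfacet
facet normal -0.676 0.332 -0.659
outer loop
vertex -2.213 -0.186 2.45
vertex -2.387 0.683 3.066
vertex -1.627 0.708 2.299
endloop
endfacet
facet normal 0.784 -0.559 -0.270
outer loop
vertex -2.213 -0.186 2.45
vertex -1.627 0.708 2.299
vertex -1.393 0.197 4.034
endloop
endfacet
facet normal -0.565 -0.088 -0.820
outer loop
vertex -0.819 -3.55 -3.291
vertex -0.628 -2.556 -3.529
vertex -0.039 -3.822 -3.799
endloop
endfacet
facet normal -0.184 -0.956 0.229
outer loop
vertex 0.848 -3.684 -2.511
vertex -0.819 -3.55 -3.291
vertex -0.039 -3.822 -3.799
endloop
endfacet
facet normal -0.565 -0.088 -0.820
outer loop
vertex -0.039 -3.822 -3.799
vertex -0.628 -2.556 -3.529
vertex 0.152 -2.828 -4.037
endloop
endfacet
facet normal 0.804 -0.280 -0.524
outer loop
vertex 0.152 -2.828 -4.037
vertex 0.848 -3.684 -2.511
vertex -0.039 -3.822 -3.799
endloop
endfacet
facet normal -0.804 0.280 0.524
outer loop
vertex -0.819 -3.55 -3.291
vertex 0.259 -2.418 -2.241
vertex -0.628 -2.556 -3.529
endloop
endfacet
facet normal -0.184 -0.956 0.229
outer loop
vertex 0.068 -3.412 -2.003
vertex -0.819 -3.55 -3.291
vertex 0.848 -3.684 -2.511
endloop
endfacet
facet normal -0.804 0.280 0.524
outer loop
vertex 0.068 -3.412 -2.003
vertex 0.259 -2.418 -2.241
vertex -0.819 -3.55 -3.291
endloop
endfacet
facet normal 0.184 0.956 -0.229
outer loop
vertex -0.628 -2.556 -3.529
vertex 0.259 -2.418 -2.241
vertex 0.152 -2.828 -4.037
endloop
endfacet
facet normal 0.804 -0.280 -0.524
outer loop
vertex 1.039 -2.69 -2.749
vertex 0.848 -3.684 -2.511
vertex 0.152 -2.828 -4.037
endloop
endfacet
facet normal 0.184 0.956 -0.229
outer loop
vertex 0.152 -2.828 -4.037
vertex 0.259 -2.418 -2.241
vertex 1.039 -2.69 -2.749
endloop
endfacet
facet normal 0.565 0.088 0.820
outer loop
vertex 1.039 -2.69 -2.749
vertex 0.068 -3.412 -2.003
vertex 0.848 -3.684 -2.511
endloop
endfacet
facet normal 0.565 0.088 0.820
outer loop
vertex 0.259 -2.418 -2.241
vertex 0.068 -3.412 -2.003
vertex 1.039 -2.69 -2.749
endloop
endfacet

endsolid


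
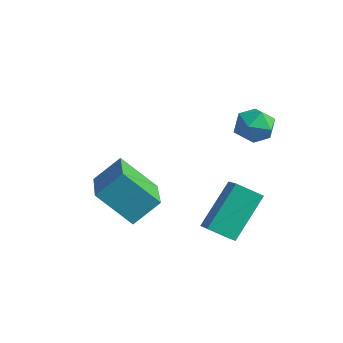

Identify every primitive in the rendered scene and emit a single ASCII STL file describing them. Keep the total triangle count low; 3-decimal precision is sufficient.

solid 
facet normal -0.185 0.977 0.103
outer loop
vertex 1.71 -0.019 -0.005
vertex 1.547 -0.136 0.812
vertex 2.33 0.039 0.561
endloop
endfacet
facet normal 0.295 0.862 -0.412
outer loop
vertex 1.71 -0.019 -0.005
vertex 2.33 0.039 0.561
vertex 2.463 -0.356 -0.17
endloop
endfacet
facet normal -0.002 0.436 -0.900
outer loop
vertex 1.71 -0.019 -0.005
vertex 2.463 -0.356 -0.17
vertex 1.762 -0.774 -0.371
endloop
endfacet
facet normal -0.667 0.287 -0.687
outer loop
vertex 1.71 -0.019 -0.005
vertex 1.762 -0.774 -0.371
vertex 1.195 -0.639 0.236
endloop
endfacet
facet normal -0.780 0.622 -0.067
outer loop
vertex 1.71 -0.019 -0.005
vertex 1.195 -0.639 0.236
vertex 1.547 -0.136 0.812
endloop
endfacet
facet normal 0.848 0.515 -0.124
outer loop
vertex 2.463 -0.356 -0.17
vertex 2.33 0.039 0.561
vertex 2.765 -0.681 0.544
endloop
endfacet
facet normal 0.071 0.700 0.710
outer loop
vertex 2.33 0.039 0.561
vertex 1.547 -0.136 0.812
vertex 2.198 -0.546 1.151
endloop
endfacet
facet normal -0.892 0.126 0.435
outer loop
vertex 1.547 -0.136 0.812
vertex 1.195 -0.639 0.236
vertex 1.497 -0.964 0.95
endloop
endfacet
facet normal -0.709 -0.415 -0.570
outer loop
vertex 1.195 -0.639 0.236
vertex 1.762 -0.774 -0.371
vertex 1.63 -1.359 0.219
endloop
endfacet
facet normal 0.366 -0.174 -0.914
outer loop
vertex 1.762 -0.774 -0.371
vertex 2.463 -0.356 -0.17
vertex 2.413 -1.184 -0.032
endloop
endfacet
facet normal 0.667 -0.287 0.687
outer loop
vertex 2.25 -1.301 0.785
vertex 2.765 -0.681 0.544
vertex 2.198 -0.546 1.151
endloop
endfacet
facet normal 0.002 -0.436 0.900
outer loop
vertex 2.25 -1.301 0.785
vertex 2.198 -0.546 1.151
vertex 1.497 -0.964 0.95
endloop
endfacet
facet normal -0.295 -0.862 0.412
outer loop
vertex 2.25 -1.301 0.785
vertex 1.497 -0.964 0.95
vertex 1.63 -1.359 0.219
endloop
endfacet
facet normal 0.185 -0.977 -0.103
outer loop
vertex 2.25 -1.301 0.785
vertex 1.63 -1.359 0.219
vertex 2.413 -1.184 -0.032
endloop
endfacet
facet normal 0.780 -0.622 0.067
outer loop
vertex 2.25 -1.301 0.785
vertex 2.413 -1.184 -0.032
vertex 2.765 -0.681 0.544
endloop
endfacet
facet normal 0.709 0.415 0.570
outer loop
vertex 2.198 -0.546 1.151
vertex 2.765 -0.681 0.544
vertex 2.33 0.039 0.561
endloop
endfacet
facet normal -0.366 0.174 0.914
outer loop
vertex 1.497 -0.964 0.95
vertex 2.198 -0.546 1.151
vertex 1.547 -0.136 0.812
endloop
endfacet
facet normal -0.848 -0.515 0.124
outer loop
vertex 1.63 -1.359 0.219
vertex 1.497 -0.964 0.95
vertex 1.195 -0.639 0.236
endloop
endfacet
facet normal -0.071 -0.700 -0.710
outer loop
vertex 2.413 -1.184 -0.032
vertex 1.63 -1.359 0.219
vertex 1.762 -0.774 -0.371
endloop
endfacet
facet normal 0.892 -0.126 -0.435
outer loop
vertex 2.765 -0.681 0.544
vertex 2.413 -1.184 -0.032
vertex 2.463 -0.356 -0.17
endloop
endfacet
facet normal -0.717 0.454 -0.530
outer loop
vertex 1.344 -2.728 -4.258
vertex 1.237 -1.148 -2.76
vertex 2.137 -2.137 -4.825
endloop
endfacet
facet normal 0.049 -0.725 -0.687
outer loop
vertex 2.983 -2.672 -4.2
vertex 1.344 -2.728 -4.258
vertex 2.137 -2.137 -4.825
endloop
endfacet
facet normal -0.717 0.454 -0.530
outer loop
vertex 2.137 -2.137 -4.825
vertex 1.237 -1.148 -2.76
vertex 2.03 -0.557 -3.327
endloop
endfacet
facet normal 0.695 0.519 -0.497
outer loop
vertex 2.03 -0.557 -3.327
vertex 2.983 -2.672 -4.2
vertex 2.137 -2.137 -4.825
endloop
endfacet
facet normal -0.695 -0.519 0.497
outer loop
vertex 1.344 -2.728 -4.258
vertex 2.083 -1.683 -2.135
vertex 1.237 -1.148 -2.76
endloop
endfacet
facet normal 0.049 -0.725 -0.687
outer loop
vertex 2.19 -3.263 -3.633
vertex 1.344 -2.728 -4.258
vertex 2.983 -2.672 -4.2
endloop
endfacet
facet normal -0.695 -0.519 0.497
outer loop
vertex 2.19 -3.263 -3.633
vertex 2.083 -1.683 -2.135
vertex 1.344 -2.728 -4.258
endloop
endfacet
facet normal -0.049 0.725 0.687
outer loop
vertex 1.237 -1.148 -2.76
vertex 2.083 -1.683 -2.135
vertex 2.03 -0.557 -3.327
endloop
endfacet
facet normal 0.695 0.519 -0.497
outer loop
vertex 2.876 -1.092 -2.702
vertex 2.983 -2.672 -4.2
vertex 2.03 -0.557 -3.327
endloop
endfacet
facet normal -0.049 0.725 0.687
outer loop
vertex 2.03 -0.557 -3.327
vertex 2.083 -1.683 -2.135
vertex 2.876 -1.092 -2.702
endloop
endfacet
facet normal 0.717 -0.454 0.530
outer loop
vertex 2.876 -1.092 -2.702
vertex 2.19 -3.263 -3.633
vertex 2.983 -2.672 -4.2
endloop
endfacet
facet normal 0.717 -0.454 0.530
outer loop
vertex 2.083 -1.683 -2.135
vertex 2.19 -3.263 -3.633
vertex 2.876 -1.092 -2.702
endloop
endfacet
facet normal -0.709 0.638 -0.300
outer loop
vertex -3.007 -3.82 -3.392
vertex -2.545 -2.878 -2.481
vertex -1.813 -3.118 -4.722
endloop
endfacet
facet normal -0.332 -0.678 -0.656
outer loop
vertex -0.295 -4.482 -4.079
vertex -3.007 -3.82 -3.392
vertex -1.813 -3.118 -4.722
endloop
endfacet
facet normal -0.710 0.637 -0.300
outer loop
vertex -1.813 -3.118 -4.722
vertex -2.545 -2.878 -2.481
vertex -1.352 -2.176 -3.811
endloop
endfacet
facet normal 0.622 0.366 -0.693
outer loop
vertex -1.352 -2.176 -3.811
vertex -0.295 -4.482 -4.079
vertex -1.813 -3.118 -4.722
endloop
endfacet
facet normal -0.622 -0.365 0.693
outer loop
vertex -3.007 -3.82 -3.392
vertex -1.027 -4.242 -1.838
vertex -2.545 -2.878 -2.481
endloop
endfacet
facet normal -0.332 -0.678 -0.656
outer loop
vertex -1.488 -5.184 -2.749
vertex -3.007 -3.82 -3.392
vertex -0.295 -4.482 -4.079
endloop
endfacet
facet normal -0.622 -0.366 0.693
outer loop
vertex -1.488 -5.184 -2.749
vertex -1.027 -4.242 -1.838
vertex -3.007 -3.82 -3.392
endloop
endfacet
facet normal 0.332 0.678 0.656
outer loop
vertex -2.545 -2.878 -2.481
vertex -1.027 -4.242 -1.838
vertex -1.352 -2.176 -3.811
endloop
endfacet
facet normal 0.621 0.365 -0.693
outer loop
vertex 0.167 -3.54 -3.168
vertex -0.295 -4.482 -4.079
vertex -1.352 -2.176 -3.811
endloop
endfacet
facet normal 0.332 0.678 0.656
outer loop
vertex -1.352 -2.176 -3.811
vertex -1.027 -4.242 -1.838
vertex 0.167 -3.54 -3.168
endloop
endfacet
facet normal 0.709 -0.638 0.300
outer loop
vertex 0.167 -3.54 -3.168
vertex -1.488 -5.184 -2.749
vertex -0.295 -4.482 -4.079
endloop
endfacet
facet normal 0.709 -0.638 0.300
outer loop
vertex -1.027 -4.242 -1.838
vertex -1.488 -5.184 -2.749
vertex 0.167 -3.54 -3.168
endloop
endfacet

endsolid
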